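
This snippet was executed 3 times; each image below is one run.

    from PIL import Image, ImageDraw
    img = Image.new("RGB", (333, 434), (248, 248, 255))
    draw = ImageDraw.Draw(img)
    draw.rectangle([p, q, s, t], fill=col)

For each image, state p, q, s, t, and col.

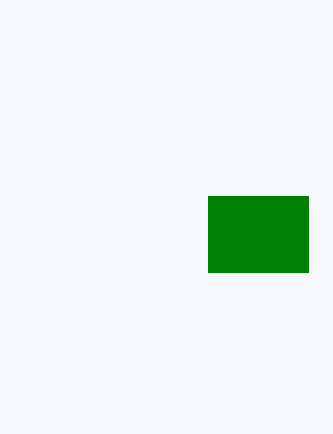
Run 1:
p = 208; q = 196; s = 308; t = 272; col = 'green'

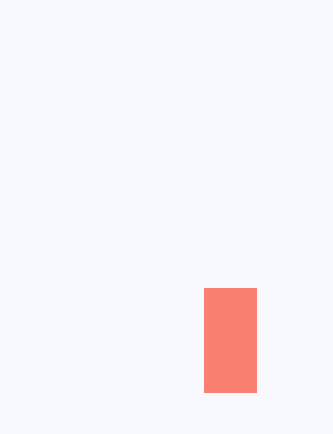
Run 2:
p = 204; q = 288; s = 256; t = 392; col = 'salmon'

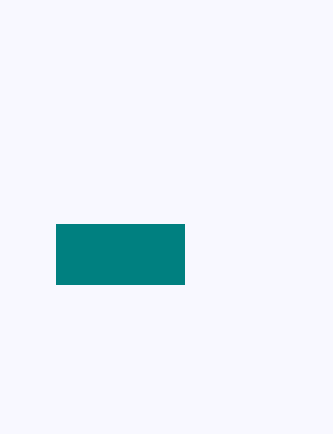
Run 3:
p = 56; q = 224; s = 184; t = 284; col = 'teal'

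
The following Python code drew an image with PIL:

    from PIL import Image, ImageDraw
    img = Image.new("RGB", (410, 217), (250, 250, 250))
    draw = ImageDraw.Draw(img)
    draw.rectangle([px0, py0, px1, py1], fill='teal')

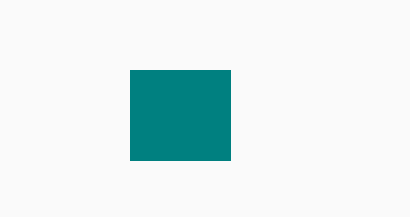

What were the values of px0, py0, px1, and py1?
px0 = 130
py0 = 70
px1 = 230
py1 = 160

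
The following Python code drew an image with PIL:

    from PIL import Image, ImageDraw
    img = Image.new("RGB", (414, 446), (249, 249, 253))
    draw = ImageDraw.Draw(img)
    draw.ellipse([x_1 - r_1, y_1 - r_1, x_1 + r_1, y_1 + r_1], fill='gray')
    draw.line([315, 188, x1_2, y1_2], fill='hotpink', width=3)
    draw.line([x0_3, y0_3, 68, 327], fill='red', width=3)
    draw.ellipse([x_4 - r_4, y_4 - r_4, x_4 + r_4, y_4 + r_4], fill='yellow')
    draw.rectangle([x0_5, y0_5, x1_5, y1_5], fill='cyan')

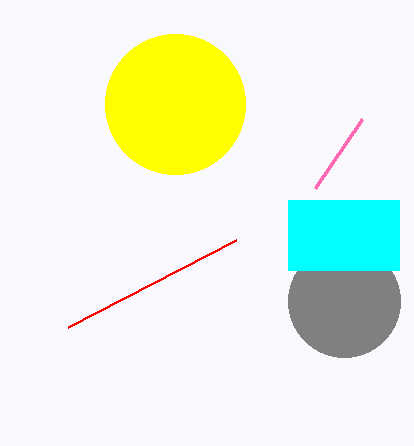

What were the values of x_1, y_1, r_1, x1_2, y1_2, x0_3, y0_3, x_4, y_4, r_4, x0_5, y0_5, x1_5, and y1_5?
x_1 = 344
y_1 = 301
r_1 = 56
x1_2 = 362
y1_2 = 119
x0_3 = 236
y0_3 = 240
x_4 = 175
y_4 = 104
r_4 = 70
x0_5 = 288
y0_5 = 200
x1_5 = 399
y1_5 = 270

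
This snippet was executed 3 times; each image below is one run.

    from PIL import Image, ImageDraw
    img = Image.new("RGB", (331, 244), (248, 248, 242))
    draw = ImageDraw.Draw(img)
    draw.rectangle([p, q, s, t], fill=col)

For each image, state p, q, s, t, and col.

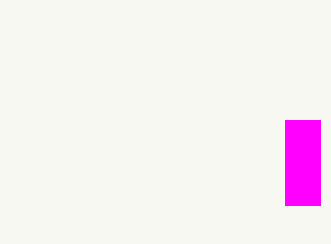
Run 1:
p = 285; q = 120; s = 320; t = 205; col = 'magenta'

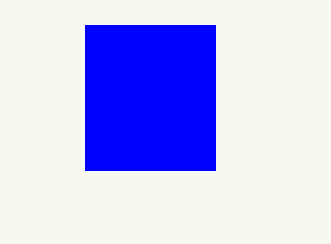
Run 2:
p = 85; q = 25; s = 215; t = 170; col = 'blue'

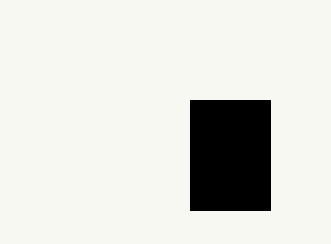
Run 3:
p = 190, q = 100, s = 270, t = 210, col = 'black'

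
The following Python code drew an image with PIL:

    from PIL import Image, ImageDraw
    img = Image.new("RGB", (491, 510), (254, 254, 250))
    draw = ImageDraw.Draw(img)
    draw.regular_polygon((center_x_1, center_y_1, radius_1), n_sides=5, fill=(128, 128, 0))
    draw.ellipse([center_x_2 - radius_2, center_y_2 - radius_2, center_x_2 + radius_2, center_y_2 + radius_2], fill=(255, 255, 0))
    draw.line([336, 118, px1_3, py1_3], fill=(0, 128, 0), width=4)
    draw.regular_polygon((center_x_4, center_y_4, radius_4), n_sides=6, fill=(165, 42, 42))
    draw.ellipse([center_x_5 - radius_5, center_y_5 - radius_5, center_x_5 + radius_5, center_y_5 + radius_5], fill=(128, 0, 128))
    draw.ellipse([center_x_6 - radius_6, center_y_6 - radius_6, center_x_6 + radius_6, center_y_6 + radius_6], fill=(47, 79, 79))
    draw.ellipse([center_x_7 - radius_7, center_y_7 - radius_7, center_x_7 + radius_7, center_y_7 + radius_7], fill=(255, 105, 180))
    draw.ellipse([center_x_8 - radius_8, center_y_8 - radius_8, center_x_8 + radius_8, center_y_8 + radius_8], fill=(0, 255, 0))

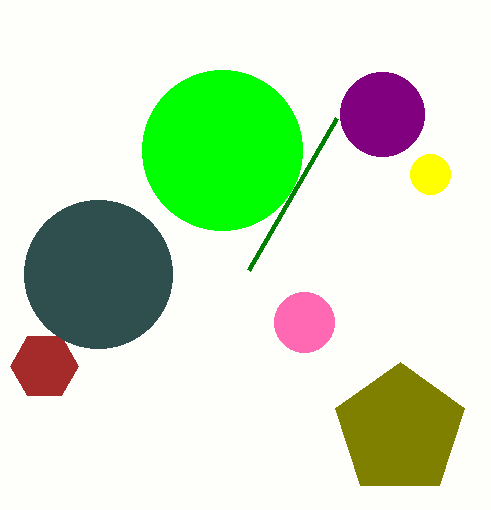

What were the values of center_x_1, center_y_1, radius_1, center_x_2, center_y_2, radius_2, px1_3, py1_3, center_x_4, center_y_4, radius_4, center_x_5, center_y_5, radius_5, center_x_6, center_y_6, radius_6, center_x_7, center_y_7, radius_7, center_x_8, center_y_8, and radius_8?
center_x_1 = 400
center_y_1 = 430
radius_1 = 68
center_x_2 = 430
center_y_2 = 174
radius_2 = 20
px1_3 = 248
py1_3 = 270
center_x_4 = 44
center_y_4 = 366
radius_4 = 34
center_x_5 = 382
center_y_5 = 114
radius_5 = 42
center_x_6 = 98
center_y_6 = 274
radius_6 = 74
center_x_7 = 304
center_y_7 = 322
radius_7 = 30
center_x_8 = 222
center_y_8 = 150
radius_8 = 80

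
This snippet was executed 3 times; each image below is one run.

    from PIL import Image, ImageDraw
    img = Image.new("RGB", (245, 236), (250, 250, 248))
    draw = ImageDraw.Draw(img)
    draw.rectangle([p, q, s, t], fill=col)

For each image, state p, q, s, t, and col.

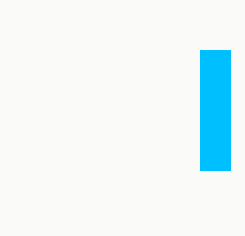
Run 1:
p = 200, q = 50, s = 230, t = 170, col = 'deepskyblue'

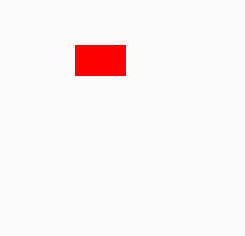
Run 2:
p = 75, q = 45, s = 125, t = 75, col = 'red'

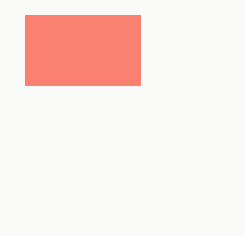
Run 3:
p = 25
q = 15
s = 140
t = 85
col = 'salmon'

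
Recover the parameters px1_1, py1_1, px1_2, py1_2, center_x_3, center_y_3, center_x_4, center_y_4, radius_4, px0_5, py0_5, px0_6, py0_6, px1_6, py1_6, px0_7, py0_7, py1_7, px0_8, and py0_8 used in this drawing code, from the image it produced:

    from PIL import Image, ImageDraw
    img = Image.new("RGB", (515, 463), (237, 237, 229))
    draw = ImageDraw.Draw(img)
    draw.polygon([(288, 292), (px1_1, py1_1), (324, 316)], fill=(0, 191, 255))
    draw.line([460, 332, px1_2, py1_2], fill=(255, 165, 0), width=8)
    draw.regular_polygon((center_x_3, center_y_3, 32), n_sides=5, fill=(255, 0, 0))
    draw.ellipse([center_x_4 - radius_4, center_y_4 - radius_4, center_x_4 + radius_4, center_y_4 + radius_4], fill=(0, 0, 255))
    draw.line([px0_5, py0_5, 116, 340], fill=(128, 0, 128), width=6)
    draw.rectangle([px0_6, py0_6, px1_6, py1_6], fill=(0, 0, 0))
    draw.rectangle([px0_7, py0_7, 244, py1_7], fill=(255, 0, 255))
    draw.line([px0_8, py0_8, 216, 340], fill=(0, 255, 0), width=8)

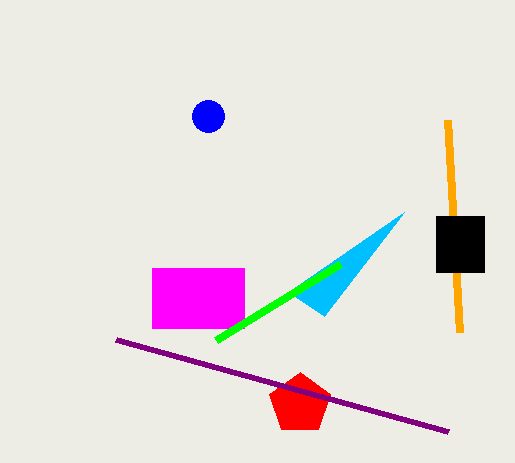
px1_1 = 404; py1_1 = 212; px1_2 = 448; py1_2 = 120; center_x_3 = 300; center_y_3 = 404; center_x_4 = 208; center_y_4 = 116; radius_4 = 16; px0_5 = 448; py0_5 = 432; px0_6 = 436; py0_6 = 216; px1_6 = 484; py1_6 = 272; px0_7 = 152; py0_7 = 268; py1_7 = 328; px0_8 = 340; py0_8 = 264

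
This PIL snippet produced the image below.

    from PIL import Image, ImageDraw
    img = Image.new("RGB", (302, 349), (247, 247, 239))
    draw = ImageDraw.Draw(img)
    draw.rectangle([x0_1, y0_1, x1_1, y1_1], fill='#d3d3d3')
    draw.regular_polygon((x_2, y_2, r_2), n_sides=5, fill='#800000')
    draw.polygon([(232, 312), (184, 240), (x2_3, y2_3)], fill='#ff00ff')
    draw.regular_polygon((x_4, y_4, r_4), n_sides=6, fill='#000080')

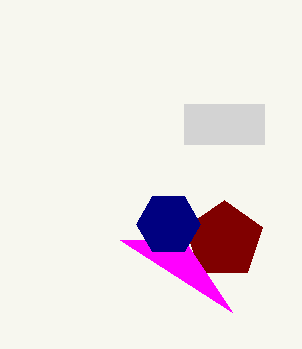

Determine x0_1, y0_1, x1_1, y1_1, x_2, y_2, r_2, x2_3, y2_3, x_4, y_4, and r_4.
x0_1 = 184; y0_1 = 104; x1_1 = 264; y1_1 = 144; x_2 = 224; y_2 = 240; r_2 = 40; x2_3 = 120; y2_3 = 240; x_4 = 168; y_4 = 224; r_4 = 32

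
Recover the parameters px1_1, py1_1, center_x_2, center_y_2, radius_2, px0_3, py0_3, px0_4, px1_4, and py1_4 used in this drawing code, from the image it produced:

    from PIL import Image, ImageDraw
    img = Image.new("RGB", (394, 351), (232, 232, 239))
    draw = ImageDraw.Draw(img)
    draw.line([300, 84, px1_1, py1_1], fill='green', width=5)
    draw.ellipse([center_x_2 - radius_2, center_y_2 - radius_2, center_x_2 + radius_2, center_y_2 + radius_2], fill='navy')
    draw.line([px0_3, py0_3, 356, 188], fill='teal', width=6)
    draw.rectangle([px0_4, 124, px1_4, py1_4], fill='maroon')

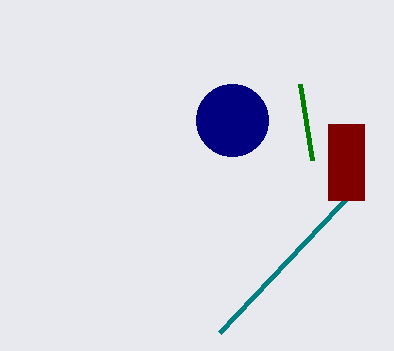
px1_1 = 312, py1_1 = 160, center_x_2 = 232, center_y_2 = 120, radius_2 = 36, px0_3 = 220, py0_3 = 332, px0_4 = 328, px1_4 = 364, py1_4 = 200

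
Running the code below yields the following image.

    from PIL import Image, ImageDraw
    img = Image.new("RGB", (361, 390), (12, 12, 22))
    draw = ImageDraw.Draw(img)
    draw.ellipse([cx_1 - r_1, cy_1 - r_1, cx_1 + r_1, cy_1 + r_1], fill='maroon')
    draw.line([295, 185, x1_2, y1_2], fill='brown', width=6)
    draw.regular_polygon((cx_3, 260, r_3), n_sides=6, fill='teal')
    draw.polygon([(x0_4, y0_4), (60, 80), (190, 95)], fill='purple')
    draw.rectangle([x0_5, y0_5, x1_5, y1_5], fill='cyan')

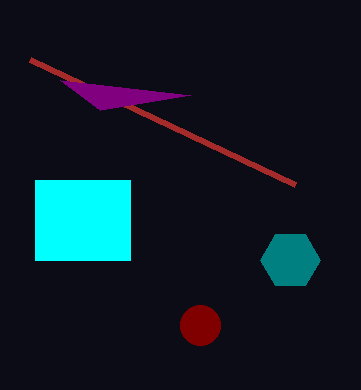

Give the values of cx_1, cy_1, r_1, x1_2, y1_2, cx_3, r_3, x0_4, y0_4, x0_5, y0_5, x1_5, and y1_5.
cx_1 = 200, cy_1 = 325, r_1 = 20, x1_2 = 30, y1_2 = 60, cx_3 = 290, r_3 = 30, x0_4 = 100, y0_4 = 110, x0_5 = 35, y0_5 = 180, x1_5 = 130, y1_5 = 260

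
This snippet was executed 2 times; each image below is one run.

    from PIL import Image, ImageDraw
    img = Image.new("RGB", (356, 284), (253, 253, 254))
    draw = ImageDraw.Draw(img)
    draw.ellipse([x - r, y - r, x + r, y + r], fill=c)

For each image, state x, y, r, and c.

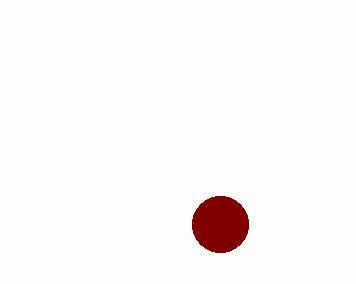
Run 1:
x = 220; y = 224; r = 28; c = 'maroon'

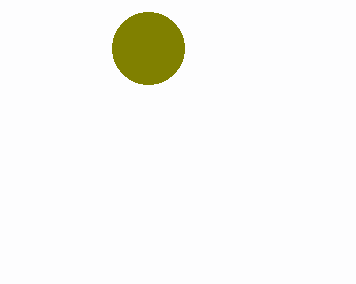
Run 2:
x = 148; y = 48; r = 36; c = 'olive'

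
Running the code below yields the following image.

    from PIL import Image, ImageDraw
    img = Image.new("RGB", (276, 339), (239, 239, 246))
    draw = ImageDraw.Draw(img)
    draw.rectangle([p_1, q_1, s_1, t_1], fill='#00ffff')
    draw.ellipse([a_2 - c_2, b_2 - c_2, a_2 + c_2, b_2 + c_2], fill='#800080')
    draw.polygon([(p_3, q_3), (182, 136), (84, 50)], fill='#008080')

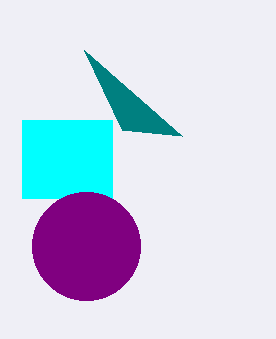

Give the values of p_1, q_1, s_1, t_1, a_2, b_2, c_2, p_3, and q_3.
p_1 = 22, q_1 = 120, s_1 = 112, t_1 = 198, a_2 = 86, b_2 = 246, c_2 = 54, p_3 = 122, q_3 = 130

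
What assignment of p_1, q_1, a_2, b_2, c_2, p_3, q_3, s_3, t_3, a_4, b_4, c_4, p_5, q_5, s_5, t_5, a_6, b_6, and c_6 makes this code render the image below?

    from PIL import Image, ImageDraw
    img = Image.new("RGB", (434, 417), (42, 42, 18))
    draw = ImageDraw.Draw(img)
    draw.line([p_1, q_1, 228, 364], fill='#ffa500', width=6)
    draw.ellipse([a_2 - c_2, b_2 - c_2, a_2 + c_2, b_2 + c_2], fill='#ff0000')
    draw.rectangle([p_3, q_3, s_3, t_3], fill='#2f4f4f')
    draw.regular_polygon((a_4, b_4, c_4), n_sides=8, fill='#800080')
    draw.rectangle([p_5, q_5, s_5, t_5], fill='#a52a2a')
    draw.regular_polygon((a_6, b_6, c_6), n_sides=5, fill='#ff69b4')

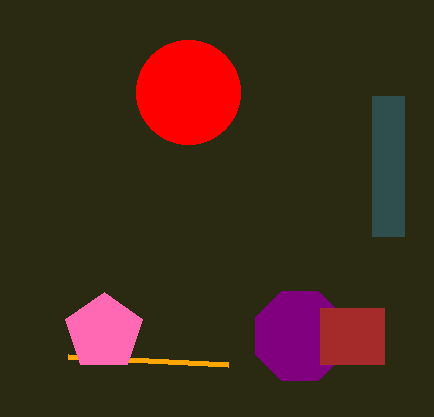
p_1 = 68, q_1 = 356, a_2 = 188, b_2 = 92, c_2 = 52, p_3 = 372, q_3 = 96, s_3 = 404, t_3 = 236, a_4 = 300, b_4 = 336, c_4 = 48, p_5 = 320, q_5 = 308, s_5 = 384, t_5 = 364, a_6 = 104, b_6 = 332, c_6 = 40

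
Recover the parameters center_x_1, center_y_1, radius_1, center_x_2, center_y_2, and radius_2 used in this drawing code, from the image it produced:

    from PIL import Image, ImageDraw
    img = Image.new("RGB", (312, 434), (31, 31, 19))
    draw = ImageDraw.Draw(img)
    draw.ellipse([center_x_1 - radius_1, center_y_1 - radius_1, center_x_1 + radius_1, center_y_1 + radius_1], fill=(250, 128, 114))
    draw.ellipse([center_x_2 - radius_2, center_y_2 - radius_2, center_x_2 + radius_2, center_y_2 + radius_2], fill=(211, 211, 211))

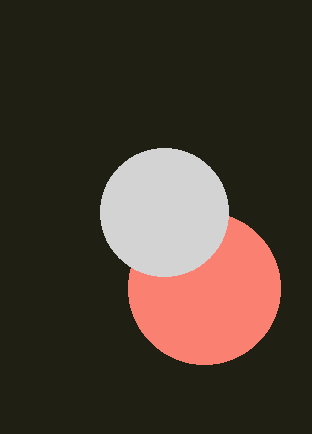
center_x_1 = 204
center_y_1 = 288
radius_1 = 76
center_x_2 = 164
center_y_2 = 212
radius_2 = 64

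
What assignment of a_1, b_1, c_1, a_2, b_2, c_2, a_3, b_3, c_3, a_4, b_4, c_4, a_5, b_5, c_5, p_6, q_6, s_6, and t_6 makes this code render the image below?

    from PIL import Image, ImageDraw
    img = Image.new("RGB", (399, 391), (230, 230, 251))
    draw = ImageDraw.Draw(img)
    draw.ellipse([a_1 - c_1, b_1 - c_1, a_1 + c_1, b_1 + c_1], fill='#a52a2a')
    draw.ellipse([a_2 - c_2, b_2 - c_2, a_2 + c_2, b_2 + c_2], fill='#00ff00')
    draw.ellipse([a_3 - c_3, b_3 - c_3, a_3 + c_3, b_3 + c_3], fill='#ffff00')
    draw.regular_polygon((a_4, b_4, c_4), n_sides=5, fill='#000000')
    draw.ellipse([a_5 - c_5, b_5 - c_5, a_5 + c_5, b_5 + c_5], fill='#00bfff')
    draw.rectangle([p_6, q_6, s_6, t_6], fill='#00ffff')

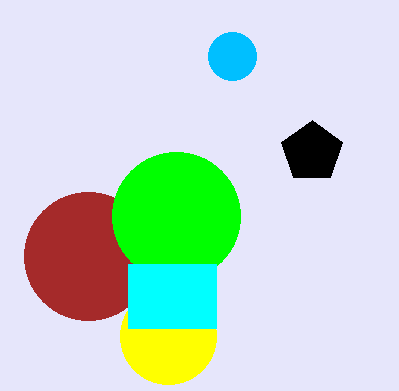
a_1 = 88
b_1 = 256
c_1 = 64
a_2 = 176
b_2 = 216
c_2 = 64
a_3 = 168
b_3 = 336
c_3 = 48
a_4 = 312
b_4 = 152
c_4 = 32
a_5 = 232
b_5 = 56
c_5 = 24
p_6 = 128
q_6 = 264
s_6 = 216
t_6 = 328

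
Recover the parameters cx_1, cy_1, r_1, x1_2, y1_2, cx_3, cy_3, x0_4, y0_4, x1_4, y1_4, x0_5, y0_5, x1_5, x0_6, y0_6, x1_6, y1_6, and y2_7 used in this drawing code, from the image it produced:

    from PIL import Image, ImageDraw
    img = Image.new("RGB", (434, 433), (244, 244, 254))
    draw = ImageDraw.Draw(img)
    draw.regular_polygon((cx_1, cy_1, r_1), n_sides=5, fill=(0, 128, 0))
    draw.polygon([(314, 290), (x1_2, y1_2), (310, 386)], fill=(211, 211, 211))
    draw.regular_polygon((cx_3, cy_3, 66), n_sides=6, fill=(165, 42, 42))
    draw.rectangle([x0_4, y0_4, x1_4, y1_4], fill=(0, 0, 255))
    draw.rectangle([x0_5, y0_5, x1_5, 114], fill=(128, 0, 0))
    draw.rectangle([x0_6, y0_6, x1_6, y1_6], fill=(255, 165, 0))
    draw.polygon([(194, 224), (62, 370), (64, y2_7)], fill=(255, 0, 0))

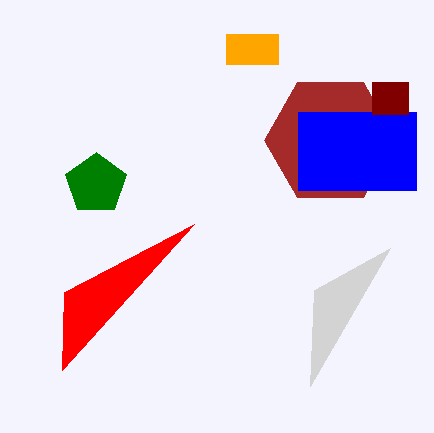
cx_1 = 96; cy_1 = 184; r_1 = 32; x1_2 = 390; y1_2 = 248; cx_3 = 330; cy_3 = 140; x0_4 = 298; y0_4 = 112; x1_4 = 416; y1_4 = 190; x0_5 = 372; y0_5 = 82; x1_5 = 408; x0_6 = 226; y0_6 = 34; x1_6 = 278; y1_6 = 64; y2_7 = 292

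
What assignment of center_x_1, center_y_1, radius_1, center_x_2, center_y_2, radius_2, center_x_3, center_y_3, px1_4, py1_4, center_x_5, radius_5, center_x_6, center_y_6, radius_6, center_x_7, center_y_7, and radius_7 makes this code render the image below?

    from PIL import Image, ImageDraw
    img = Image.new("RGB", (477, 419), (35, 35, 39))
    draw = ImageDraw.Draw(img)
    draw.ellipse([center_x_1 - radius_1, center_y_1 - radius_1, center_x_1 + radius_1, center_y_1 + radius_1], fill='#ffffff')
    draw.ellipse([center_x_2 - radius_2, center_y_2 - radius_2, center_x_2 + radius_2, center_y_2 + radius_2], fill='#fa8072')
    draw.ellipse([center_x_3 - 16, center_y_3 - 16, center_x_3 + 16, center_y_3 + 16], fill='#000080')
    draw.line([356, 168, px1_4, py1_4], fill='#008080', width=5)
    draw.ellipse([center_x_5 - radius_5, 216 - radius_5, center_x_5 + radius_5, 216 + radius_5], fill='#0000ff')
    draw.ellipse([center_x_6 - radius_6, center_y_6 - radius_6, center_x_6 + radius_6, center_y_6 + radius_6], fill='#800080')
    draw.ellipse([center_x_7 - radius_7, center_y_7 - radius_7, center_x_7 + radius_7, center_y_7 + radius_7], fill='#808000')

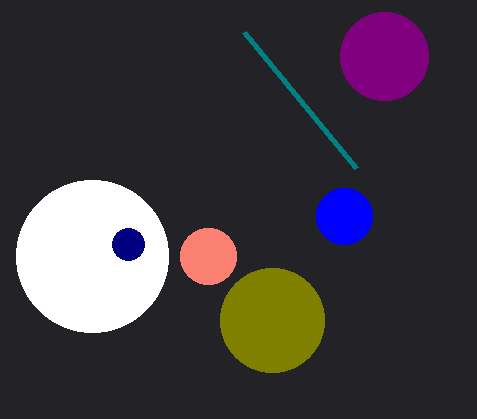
center_x_1 = 92
center_y_1 = 256
radius_1 = 76
center_x_2 = 208
center_y_2 = 256
radius_2 = 28
center_x_3 = 128
center_y_3 = 244
px1_4 = 244
py1_4 = 32
center_x_5 = 344
radius_5 = 28
center_x_6 = 384
center_y_6 = 56
radius_6 = 44
center_x_7 = 272
center_y_7 = 320
radius_7 = 52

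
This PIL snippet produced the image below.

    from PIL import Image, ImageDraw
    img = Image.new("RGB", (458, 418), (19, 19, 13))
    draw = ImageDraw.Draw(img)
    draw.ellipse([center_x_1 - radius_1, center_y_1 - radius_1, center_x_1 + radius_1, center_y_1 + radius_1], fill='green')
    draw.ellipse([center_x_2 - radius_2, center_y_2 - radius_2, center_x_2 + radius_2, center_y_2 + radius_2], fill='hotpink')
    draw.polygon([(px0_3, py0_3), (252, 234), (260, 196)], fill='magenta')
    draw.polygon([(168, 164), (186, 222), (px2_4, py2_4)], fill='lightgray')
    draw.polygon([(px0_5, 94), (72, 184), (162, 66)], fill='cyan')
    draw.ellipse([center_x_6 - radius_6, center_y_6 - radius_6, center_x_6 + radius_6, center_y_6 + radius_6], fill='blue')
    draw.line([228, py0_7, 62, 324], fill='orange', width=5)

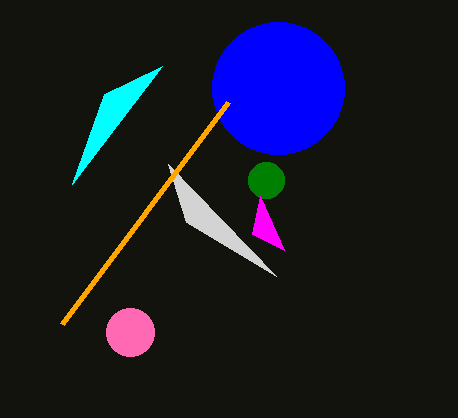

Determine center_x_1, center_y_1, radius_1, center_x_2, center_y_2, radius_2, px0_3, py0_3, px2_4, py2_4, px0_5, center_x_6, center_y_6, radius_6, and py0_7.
center_x_1 = 266
center_y_1 = 180
radius_1 = 18
center_x_2 = 130
center_y_2 = 332
radius_2 = 24
px0_3 = 284
py0_3 = 250
px2_4 = 276
py2_4 = 276
px0_5 = 104
center_x_6 = 278
center_y_6 = 88
radius_6 = 66
py0_7 = 102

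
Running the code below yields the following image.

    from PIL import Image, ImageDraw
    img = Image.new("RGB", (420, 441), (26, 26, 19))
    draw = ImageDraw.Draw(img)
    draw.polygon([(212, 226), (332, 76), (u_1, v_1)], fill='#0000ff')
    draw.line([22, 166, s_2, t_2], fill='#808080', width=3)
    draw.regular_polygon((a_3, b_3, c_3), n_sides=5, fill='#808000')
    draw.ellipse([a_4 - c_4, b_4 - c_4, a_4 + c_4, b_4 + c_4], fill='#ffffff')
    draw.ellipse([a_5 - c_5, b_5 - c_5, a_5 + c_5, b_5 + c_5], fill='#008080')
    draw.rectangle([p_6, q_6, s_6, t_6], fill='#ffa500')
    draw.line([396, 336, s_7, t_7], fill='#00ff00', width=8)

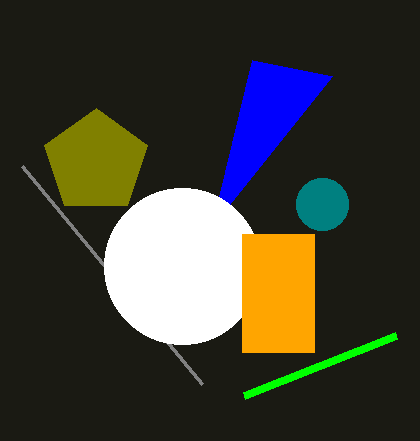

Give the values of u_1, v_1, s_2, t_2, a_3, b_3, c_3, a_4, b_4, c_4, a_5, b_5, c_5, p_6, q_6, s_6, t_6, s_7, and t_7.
u_1 = 252, v_1 = 60, s_2 = 202, t_2 = 384, a_3 = 96, b_3 = 162, c_3 = 54, a_4 = 182, b_4 = 266, c_4 = 78, a_5 = 322, b_5 = 204, c_5 = 26, p_6 = 242, q_6 = 234, s_6 = 314, t_6 = 352, s_7 = 244, t_7 = 396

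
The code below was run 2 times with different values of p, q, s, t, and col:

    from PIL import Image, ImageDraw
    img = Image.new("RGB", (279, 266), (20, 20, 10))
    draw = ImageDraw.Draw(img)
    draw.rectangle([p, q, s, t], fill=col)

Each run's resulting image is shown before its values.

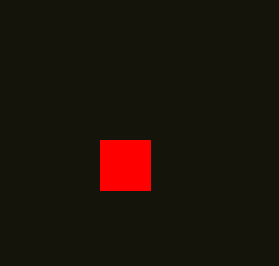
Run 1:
p = 100; q = 140; s = 150; t = 190; col = 'red'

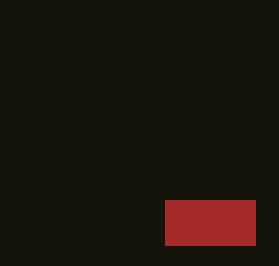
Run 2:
p = 165; q = 200; s = 255; t = 245; col = 'brown'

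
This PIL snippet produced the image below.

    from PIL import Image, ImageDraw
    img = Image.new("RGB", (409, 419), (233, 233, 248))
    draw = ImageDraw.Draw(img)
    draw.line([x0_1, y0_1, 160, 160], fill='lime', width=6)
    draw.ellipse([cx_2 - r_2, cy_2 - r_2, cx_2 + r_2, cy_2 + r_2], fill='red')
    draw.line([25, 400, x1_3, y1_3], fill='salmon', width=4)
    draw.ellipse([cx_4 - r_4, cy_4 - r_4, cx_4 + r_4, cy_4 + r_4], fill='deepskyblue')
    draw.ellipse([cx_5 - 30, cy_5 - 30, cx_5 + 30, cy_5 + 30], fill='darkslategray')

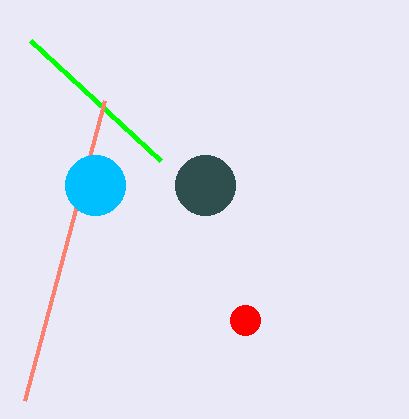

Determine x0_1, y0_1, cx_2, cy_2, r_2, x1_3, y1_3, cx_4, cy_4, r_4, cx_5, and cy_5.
x0_1 = 30; y0_1 = 40; cx_2 = 245; cy_2 = 320; r_2 = 15; x1_3 = 105; y1_3 = 100; cx_4 = 95; cy_4 = 185; r_4 = 30; cx_5 = 205; cy_5 = 185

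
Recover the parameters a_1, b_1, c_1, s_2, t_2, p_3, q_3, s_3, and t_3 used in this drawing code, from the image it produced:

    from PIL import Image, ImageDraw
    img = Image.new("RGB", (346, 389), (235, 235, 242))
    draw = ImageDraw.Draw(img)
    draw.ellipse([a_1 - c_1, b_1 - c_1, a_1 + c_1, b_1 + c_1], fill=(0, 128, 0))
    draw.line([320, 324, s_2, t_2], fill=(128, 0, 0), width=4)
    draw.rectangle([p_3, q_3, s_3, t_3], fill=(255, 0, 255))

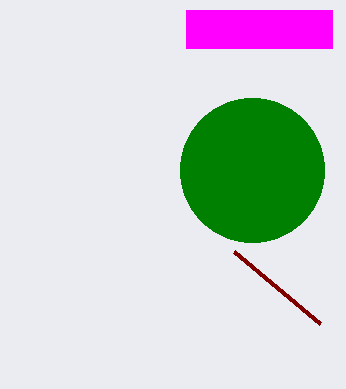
a_1 = 252
b_1 = 170
c_1 = 72
s_2 = 234
t_2 = 252
p_3 = 186
q_3 = 10
s_3 = 332
t_3 = 48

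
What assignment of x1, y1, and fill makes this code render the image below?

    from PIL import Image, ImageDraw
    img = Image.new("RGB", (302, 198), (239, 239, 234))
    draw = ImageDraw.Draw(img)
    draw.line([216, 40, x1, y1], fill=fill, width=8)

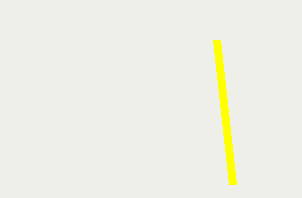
x1 = 232; y1 = 184; fill = 'yellow'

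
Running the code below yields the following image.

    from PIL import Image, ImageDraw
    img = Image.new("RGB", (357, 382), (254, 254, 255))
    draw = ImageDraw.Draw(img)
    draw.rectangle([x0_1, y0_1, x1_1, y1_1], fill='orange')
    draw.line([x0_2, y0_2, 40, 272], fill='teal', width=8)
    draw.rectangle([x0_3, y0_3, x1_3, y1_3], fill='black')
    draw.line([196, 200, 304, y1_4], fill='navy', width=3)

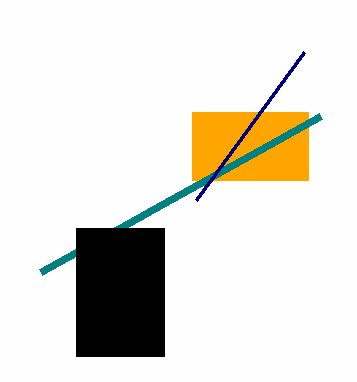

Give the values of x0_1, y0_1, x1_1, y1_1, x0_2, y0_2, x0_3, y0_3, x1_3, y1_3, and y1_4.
x0_1 = 192
y0_1 = 112
x1_1 = 308
y1_1 = 180
x0_2 = 320
y0_2 = 116
x0_3 = 76
y0_3 = 228
x1_3 = 164
y1_3 = 356
y1_4 = 52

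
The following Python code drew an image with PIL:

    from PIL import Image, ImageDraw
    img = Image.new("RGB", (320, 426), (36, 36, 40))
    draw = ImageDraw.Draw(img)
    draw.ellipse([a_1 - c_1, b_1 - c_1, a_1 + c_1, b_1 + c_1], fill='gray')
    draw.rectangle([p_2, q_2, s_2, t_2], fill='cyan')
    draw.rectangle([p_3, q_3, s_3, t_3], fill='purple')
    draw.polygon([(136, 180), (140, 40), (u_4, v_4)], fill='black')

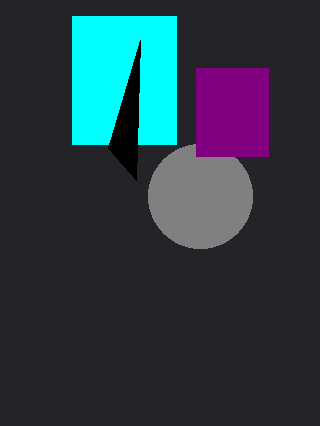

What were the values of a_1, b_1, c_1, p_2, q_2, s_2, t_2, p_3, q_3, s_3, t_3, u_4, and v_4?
a_1 = 200, b_1 = 196, c_1 = 52, p_2 = 72, q_2 = 16, s_2 = 176, t_2 = 144, p_3 = 196, q_3 = 68, s_3 = 268, t_3 = 156, u_4 = 108, v_4 = 148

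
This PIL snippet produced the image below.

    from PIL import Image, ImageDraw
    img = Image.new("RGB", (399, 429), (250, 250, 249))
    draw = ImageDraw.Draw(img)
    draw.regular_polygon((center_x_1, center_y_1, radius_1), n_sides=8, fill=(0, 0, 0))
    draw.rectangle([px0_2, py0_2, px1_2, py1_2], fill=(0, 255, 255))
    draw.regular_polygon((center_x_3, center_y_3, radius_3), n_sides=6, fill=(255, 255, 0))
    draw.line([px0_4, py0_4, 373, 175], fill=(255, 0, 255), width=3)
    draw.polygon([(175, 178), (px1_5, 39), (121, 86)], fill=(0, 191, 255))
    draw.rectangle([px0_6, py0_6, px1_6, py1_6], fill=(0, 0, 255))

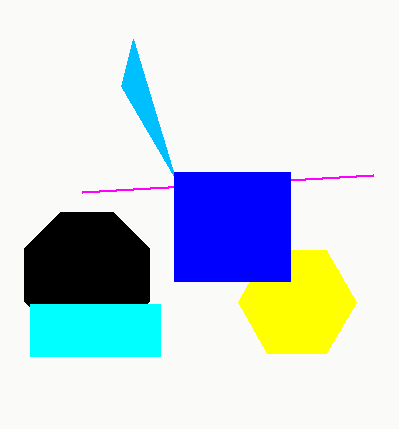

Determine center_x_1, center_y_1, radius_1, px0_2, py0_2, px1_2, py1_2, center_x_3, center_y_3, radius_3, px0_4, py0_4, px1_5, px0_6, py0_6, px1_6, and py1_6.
center_x_1 = 87; center_y_1 = 275; radius_1 = 68; px0_2 = 30; py0_2 = 304; px1_2 = 160; py1_2 = 356; center_x_3 = 297; center_y_3 = 302; radius_3 = 59; px0_4 = 82; py0_4 = 192; px1_5 = 133; px0_6 = 174; py0_6 = 172; px1_6 = 290; py1_6 = 281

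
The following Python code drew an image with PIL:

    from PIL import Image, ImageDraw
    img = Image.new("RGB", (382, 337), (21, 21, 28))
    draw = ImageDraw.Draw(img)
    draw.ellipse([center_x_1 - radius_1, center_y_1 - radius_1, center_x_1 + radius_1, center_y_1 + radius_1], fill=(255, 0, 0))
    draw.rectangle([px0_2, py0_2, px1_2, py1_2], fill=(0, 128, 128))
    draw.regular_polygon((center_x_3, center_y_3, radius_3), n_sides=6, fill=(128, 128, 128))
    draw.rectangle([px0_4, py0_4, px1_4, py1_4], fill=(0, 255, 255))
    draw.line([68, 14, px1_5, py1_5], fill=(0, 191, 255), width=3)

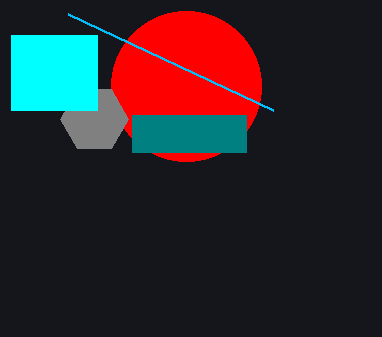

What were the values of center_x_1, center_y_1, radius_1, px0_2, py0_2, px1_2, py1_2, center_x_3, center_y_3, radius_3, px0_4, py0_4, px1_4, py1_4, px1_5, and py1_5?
center_x_1 = 186; center_y_1 = 86; radius_1 = 75; px0_2 = 132; py0_2 = 115; px1_2 = 246; py1_2 = 152; center_x_3 = 94; center_y_3 = 119; radius_3 = 34; px0_4 = 11; py0_4 = 35; px1_4 = 97; py1_4 = 110; px1_5 = 273; py1_5 = 110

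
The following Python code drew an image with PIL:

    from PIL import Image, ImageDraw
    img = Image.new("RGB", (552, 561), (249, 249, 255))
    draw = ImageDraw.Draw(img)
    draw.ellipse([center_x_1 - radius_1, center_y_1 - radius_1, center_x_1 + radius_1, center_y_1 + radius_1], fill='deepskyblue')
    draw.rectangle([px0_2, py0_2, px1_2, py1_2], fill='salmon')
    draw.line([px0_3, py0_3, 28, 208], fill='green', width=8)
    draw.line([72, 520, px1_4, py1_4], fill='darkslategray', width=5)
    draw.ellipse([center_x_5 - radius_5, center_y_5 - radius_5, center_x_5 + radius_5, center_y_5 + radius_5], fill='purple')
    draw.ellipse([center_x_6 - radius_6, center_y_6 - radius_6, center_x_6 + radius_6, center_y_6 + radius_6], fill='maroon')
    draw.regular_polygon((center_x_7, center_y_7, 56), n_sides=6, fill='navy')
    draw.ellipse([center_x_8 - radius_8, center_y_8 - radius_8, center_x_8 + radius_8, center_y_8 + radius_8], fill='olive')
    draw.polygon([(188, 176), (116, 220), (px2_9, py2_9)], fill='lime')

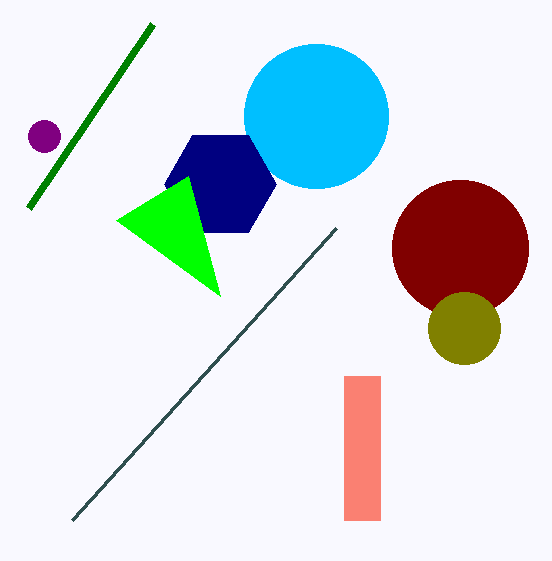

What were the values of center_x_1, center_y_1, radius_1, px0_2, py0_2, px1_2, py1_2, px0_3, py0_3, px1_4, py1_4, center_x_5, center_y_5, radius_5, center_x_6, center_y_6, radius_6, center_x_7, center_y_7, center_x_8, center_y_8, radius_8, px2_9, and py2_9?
center_x_1 = 316, center_y_1 = 116, radius_1 = 72, px0_2 = 344, py0_2 = 376, px1_2 = 380, py1_2 = 520, px0_3 = 152, py0_3 = 24, px1_4 = 336, py1_4 = 228, center_x_5 = 44, center_y_5 = 136, radius_5 = 16, center_x_6 = 460, center_y_6 = 248, radius_6 = 68, center_x_7 = 220, center_y_7 = 184, center_x_8 = 464, center_y_8 = 328, radius_8 = 36, px2_9 = 220, py2_9 = 296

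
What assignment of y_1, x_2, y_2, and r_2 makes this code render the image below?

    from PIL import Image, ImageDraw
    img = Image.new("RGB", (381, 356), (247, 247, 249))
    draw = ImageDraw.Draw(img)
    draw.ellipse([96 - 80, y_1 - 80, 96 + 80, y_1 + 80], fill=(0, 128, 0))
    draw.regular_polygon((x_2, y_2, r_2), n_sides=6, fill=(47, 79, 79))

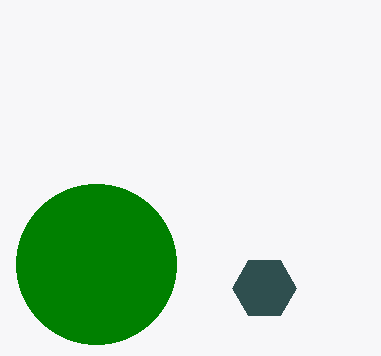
y_1 = 264, x_2 = 264, y_2 = 288, r_2 = 32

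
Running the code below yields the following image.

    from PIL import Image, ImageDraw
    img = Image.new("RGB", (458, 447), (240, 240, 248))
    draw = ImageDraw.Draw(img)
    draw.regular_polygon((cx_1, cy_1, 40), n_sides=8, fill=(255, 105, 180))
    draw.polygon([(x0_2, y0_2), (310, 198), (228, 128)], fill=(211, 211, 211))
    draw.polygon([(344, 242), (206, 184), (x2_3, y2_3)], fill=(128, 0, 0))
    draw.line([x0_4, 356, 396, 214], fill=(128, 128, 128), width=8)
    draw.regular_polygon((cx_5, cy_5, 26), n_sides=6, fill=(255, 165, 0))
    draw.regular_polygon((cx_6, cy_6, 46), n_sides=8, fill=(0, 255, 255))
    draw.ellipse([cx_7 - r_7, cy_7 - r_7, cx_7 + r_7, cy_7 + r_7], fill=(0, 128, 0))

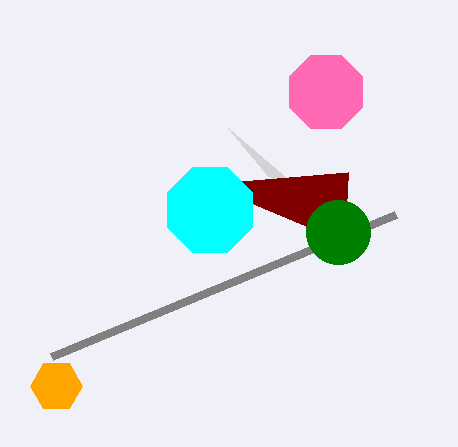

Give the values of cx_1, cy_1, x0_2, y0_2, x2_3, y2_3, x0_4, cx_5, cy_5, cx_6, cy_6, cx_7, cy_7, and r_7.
cx_1 = 326; cy_1 = 92; x0_2 = 268; y0_2 = 176; x2_3 = 348; y2_3 = 172; x0_4 = 52; cx_5 = 56; cy_5 = 386; cx_6 = 210; cy_6 = 210; cx_7 = 338; cy_7 = 232; r_7 = 32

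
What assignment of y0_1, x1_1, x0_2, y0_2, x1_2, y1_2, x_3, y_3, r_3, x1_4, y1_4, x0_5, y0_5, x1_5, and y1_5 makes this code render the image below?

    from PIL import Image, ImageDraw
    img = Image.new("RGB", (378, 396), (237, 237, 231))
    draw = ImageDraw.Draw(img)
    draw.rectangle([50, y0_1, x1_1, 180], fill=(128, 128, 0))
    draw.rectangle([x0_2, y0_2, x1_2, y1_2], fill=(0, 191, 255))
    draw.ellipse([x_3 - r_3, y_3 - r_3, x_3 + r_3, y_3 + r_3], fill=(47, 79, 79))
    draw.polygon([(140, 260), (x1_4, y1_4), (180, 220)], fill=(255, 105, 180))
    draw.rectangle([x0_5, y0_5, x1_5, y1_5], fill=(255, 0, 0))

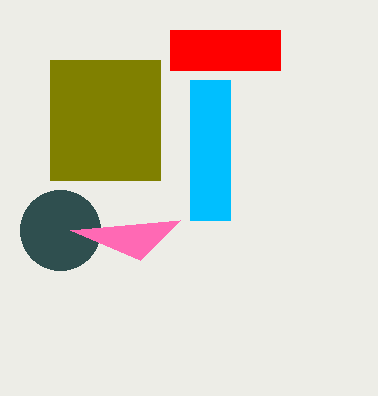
y0_1 = 60
x1_1 = 160
x0_2 = 190
y0_2 = 80
x1_2 = 230
y1_2 = 220
x_3 = 60
y_3 = 230
r_3 = 40
x1_4 = 70
y1_4 = 230
x0_5 = 170
y0_5 = 30
x1_5 = 280
y1_5 = 70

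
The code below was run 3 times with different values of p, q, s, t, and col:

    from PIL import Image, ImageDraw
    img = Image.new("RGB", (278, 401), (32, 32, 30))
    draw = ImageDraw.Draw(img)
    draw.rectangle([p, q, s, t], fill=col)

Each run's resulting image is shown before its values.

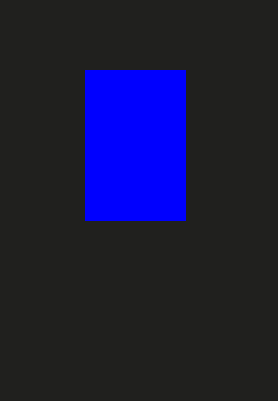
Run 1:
p = 85
q = 70
s = 185
t = 220
col = 'blue'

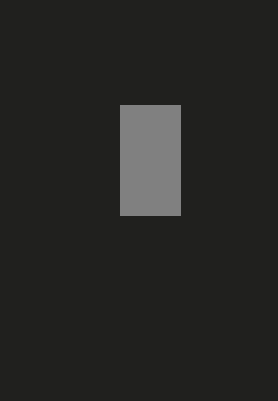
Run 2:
p = 120
q = 105
s = 180
t = 215
col = 'gray'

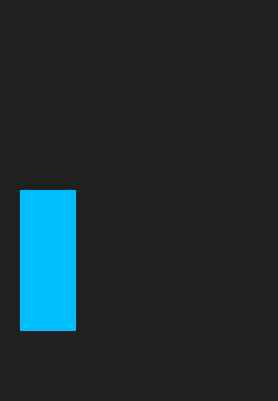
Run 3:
p = 20; q = 190; s = 75; t = 330; col = 'deepskyblue'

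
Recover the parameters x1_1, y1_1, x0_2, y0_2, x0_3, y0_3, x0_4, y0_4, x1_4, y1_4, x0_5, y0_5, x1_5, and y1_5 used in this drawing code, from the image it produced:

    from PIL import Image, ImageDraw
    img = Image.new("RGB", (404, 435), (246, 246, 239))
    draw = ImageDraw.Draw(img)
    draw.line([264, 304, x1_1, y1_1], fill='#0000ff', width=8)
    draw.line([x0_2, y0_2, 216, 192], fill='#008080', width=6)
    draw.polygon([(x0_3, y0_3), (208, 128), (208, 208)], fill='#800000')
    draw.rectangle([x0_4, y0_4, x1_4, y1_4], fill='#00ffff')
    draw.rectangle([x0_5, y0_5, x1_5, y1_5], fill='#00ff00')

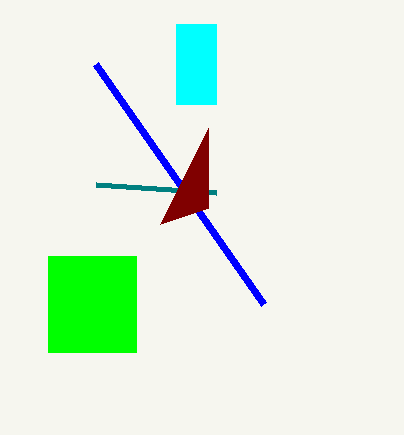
x1_1 = 96, y1_1 = 64, x0_2 = 96, y0_2 = 184, x0_3 = 160, y0_3 = 224, x0_4 = 176, y0_4 = 24, x1_4 = 216, y1_4 = 104, x0_5 = 48, y0_5 = 256, x1_5 = 136, y1_5 = 352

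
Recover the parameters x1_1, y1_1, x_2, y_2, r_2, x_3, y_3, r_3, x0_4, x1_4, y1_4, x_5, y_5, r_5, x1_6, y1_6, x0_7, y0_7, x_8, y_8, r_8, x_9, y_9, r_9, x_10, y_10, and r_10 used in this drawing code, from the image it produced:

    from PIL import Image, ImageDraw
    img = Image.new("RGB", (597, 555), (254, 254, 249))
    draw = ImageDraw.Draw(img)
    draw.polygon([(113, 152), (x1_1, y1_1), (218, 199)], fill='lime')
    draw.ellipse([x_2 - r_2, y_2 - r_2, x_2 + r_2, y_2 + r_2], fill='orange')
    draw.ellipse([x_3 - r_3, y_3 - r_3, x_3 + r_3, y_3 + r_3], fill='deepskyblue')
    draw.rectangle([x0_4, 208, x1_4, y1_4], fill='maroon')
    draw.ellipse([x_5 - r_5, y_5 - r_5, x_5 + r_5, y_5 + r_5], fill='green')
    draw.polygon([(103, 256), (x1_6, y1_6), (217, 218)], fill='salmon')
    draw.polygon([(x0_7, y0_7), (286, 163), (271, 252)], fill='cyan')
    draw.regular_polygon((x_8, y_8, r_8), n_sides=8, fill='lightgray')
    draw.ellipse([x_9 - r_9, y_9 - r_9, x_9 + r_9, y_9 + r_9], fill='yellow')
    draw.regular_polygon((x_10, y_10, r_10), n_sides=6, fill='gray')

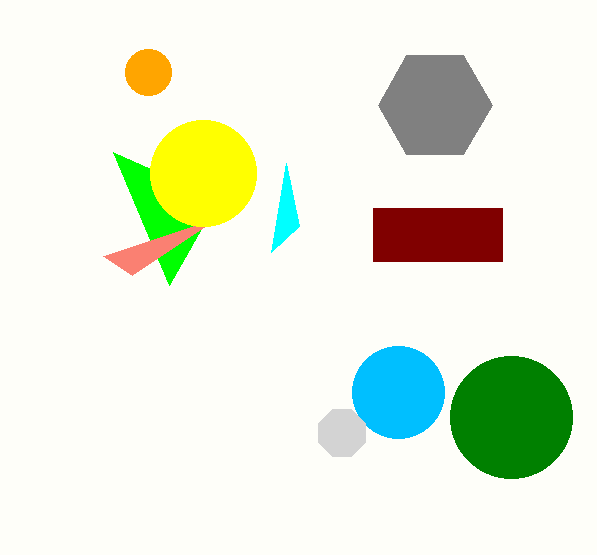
x1_1 = 169, y1_1 = 285, x_2 = 148, y_2 = 72, r_2 = 23, x_3 = 398, y_3 = 392, r_3 = 46, x0_4 = 373, x1_4 = 502, y1_4 = 261, x_5 = 511, y_5 = 417, r_5 = 61, x1_6 = 132, y1_6 = 275, x0_7 = 299, y0_7 = 226, x_8 = 342, y_8 = 433, r_8 = 25, x_9 = 203, y_9 = 173, r_9 = 53, x_10 = 435, y_10 = 105, r_10 = 57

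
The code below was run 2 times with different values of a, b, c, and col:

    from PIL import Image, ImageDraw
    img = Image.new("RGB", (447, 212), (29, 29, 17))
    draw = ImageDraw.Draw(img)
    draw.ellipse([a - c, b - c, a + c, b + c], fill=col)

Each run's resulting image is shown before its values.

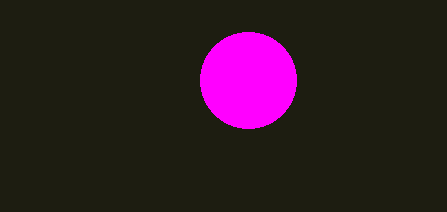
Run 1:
a = 248; b = 80; c = 48; col = 'magenta'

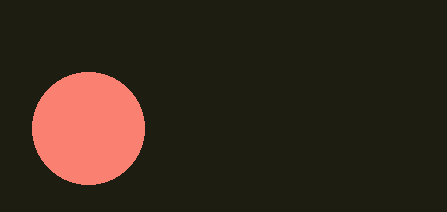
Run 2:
a = 88, b = 128, c = 56, col = 'salmon'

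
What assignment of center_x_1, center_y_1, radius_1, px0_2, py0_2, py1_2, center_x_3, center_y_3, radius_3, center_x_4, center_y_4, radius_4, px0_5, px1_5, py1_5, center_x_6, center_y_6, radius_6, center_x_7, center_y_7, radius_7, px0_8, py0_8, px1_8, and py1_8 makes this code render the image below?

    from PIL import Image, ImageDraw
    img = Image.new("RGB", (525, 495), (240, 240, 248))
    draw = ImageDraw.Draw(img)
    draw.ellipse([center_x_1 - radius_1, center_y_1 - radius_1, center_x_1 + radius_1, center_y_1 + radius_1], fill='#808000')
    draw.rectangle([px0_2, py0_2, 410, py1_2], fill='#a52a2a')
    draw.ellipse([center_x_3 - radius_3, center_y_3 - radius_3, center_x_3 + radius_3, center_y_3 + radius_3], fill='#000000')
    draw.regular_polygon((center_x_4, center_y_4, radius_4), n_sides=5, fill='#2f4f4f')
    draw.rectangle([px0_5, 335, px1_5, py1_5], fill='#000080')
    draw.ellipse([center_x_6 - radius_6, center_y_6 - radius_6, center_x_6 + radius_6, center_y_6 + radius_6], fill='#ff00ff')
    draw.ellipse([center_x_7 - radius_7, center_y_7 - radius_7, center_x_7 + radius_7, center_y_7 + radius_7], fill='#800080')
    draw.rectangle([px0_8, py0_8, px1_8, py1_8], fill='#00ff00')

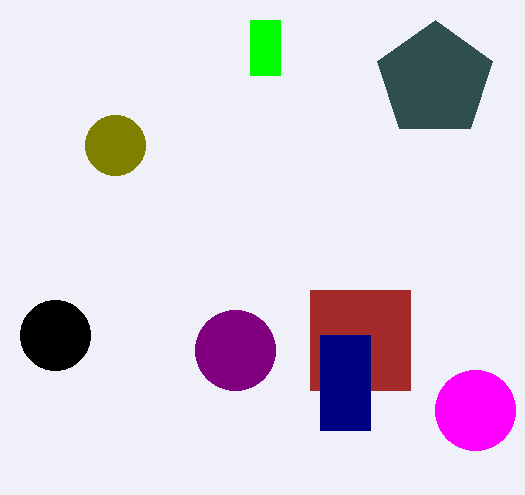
center_x_1 = 115; center_y_1 = 145; radius_1 = 30; px0_2 = 310; py0_2 = 290; py1_2 = 390; center_x_3 = 55; center_y_3 = 335; radius_3 = 35; center_x_4 = 435; center_y_4 = 80; radius_4 = 60; px0_5 = 320; px1_5 = 370; py1_5 = 430; center_x_6 = 475; center_y_6 = 410; radius_6 = 40; center_x_7 = 235; center_y_7 = 350; radius_7 = 40; px0_8 = 250; py0_8 = 20; px1_8 = 280; py1_8 = 75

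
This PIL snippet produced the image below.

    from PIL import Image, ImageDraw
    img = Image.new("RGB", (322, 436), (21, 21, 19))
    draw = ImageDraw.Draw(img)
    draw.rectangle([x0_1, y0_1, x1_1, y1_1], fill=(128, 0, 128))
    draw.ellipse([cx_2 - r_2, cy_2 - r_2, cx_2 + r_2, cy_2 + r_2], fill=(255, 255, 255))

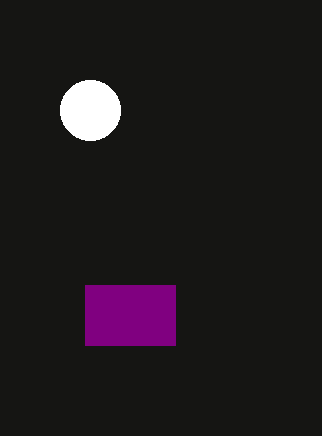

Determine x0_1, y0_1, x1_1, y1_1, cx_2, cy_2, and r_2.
x0_1 = 85; y0_1 = 285; x1_1 = 175; y1_1 = 345; cx_2 = 90; cy_2 = 110; r_2 = 30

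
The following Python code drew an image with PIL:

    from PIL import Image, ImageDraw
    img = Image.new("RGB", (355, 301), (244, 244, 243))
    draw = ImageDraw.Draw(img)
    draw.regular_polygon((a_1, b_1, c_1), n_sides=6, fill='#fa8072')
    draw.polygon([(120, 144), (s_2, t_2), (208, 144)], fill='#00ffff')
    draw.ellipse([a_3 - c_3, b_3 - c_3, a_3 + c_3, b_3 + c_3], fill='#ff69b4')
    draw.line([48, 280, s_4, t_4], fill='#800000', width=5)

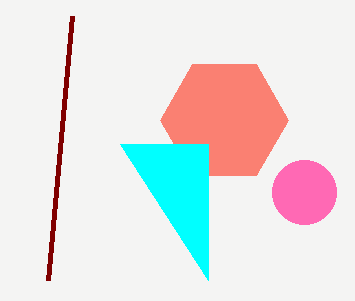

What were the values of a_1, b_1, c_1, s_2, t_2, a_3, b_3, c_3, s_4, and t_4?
a_1 = 224
b_1 = 120
c_1 = 64
s_2 = 208
t_2 = 280
a_3 = 304
b_3 = 192
c_3 = 32
s_4 = 72
t_4 = 16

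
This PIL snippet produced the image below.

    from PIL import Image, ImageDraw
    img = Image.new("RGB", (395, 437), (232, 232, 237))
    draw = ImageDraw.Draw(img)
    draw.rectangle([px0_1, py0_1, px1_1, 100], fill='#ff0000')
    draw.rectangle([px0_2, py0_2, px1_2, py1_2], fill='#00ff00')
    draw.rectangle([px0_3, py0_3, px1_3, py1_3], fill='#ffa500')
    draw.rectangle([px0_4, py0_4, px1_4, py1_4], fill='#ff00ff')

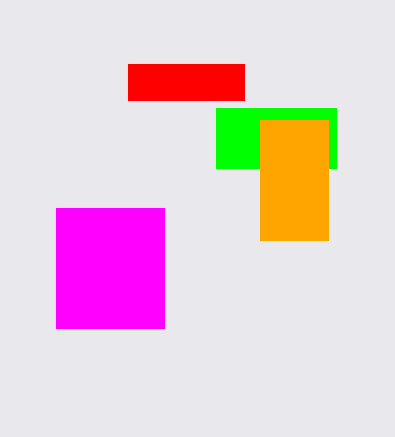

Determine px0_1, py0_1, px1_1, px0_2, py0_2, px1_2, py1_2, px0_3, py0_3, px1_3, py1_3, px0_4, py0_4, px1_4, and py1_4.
px0_1 = 128, py0_1 = 64, px1_1 = 244, px0_2 = 216, py0_2 = 108, px1_2 = 336, py1_2 = 168, px0_3 = 260, py0_3 = 120, px1_3 = 328, py1_3 = 240, px0_4 = 56, py0_4 = 208, px1_4 = 164, py1_4 = 328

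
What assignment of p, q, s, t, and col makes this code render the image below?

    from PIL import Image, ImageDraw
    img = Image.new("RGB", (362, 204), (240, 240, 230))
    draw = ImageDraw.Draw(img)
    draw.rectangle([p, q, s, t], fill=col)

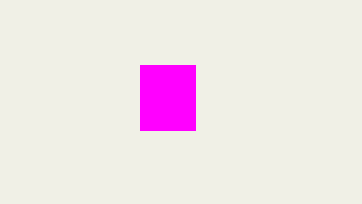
p = 140
q = 65
s = 195
t = 130
col = 'magenta'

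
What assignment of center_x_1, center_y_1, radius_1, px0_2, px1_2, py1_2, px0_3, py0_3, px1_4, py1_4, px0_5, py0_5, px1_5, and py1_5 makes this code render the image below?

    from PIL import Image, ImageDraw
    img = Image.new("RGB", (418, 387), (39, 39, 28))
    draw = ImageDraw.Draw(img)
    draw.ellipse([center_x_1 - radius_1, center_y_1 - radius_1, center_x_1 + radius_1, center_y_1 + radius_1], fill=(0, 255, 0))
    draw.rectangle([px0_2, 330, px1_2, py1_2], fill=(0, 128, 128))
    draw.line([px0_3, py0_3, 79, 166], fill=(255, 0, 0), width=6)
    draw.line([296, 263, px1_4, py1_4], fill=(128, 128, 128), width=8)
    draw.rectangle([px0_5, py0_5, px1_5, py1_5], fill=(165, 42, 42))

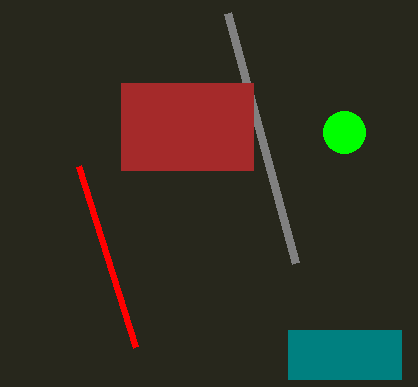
center_x_1 = 344, center_y_1 = 132, radius_1 = 21, px0_2 = 288, px1_2 = 401, py1_2 = 379, px0_3 = 136, py0_3 = 347, px1_4 = 228, py1_4 = 13, px0_5 = 121, py0_5 = 83, px1_5 = 253, py1_5 = 170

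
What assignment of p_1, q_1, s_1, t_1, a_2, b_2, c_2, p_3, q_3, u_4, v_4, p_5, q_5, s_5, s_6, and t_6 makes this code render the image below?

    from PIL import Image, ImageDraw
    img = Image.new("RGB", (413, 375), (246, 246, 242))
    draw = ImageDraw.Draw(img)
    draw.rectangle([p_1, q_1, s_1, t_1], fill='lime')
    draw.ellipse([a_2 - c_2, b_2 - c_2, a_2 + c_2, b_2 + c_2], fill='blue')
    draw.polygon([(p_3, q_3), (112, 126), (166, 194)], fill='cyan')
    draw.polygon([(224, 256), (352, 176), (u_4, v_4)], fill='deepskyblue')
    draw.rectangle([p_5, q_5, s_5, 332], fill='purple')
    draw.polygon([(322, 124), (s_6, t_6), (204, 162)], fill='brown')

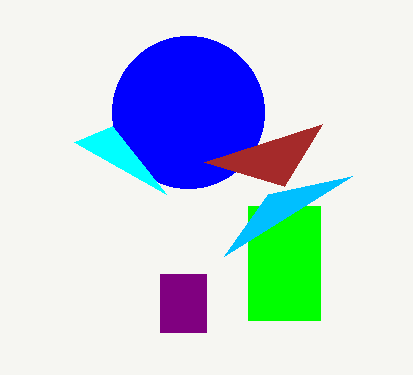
p_1 = 248, q_1 = 206, s_1 = 320, t_1 = 320, a_2 = 188, b_2 = 112, c_2 = 76, p_3 = 74, q_3 = 142, u_4 = 268, v_4 = 194, p_5 = 160, q_5 = 274, s_5 = 206, s_6 = 284, t_6 = 186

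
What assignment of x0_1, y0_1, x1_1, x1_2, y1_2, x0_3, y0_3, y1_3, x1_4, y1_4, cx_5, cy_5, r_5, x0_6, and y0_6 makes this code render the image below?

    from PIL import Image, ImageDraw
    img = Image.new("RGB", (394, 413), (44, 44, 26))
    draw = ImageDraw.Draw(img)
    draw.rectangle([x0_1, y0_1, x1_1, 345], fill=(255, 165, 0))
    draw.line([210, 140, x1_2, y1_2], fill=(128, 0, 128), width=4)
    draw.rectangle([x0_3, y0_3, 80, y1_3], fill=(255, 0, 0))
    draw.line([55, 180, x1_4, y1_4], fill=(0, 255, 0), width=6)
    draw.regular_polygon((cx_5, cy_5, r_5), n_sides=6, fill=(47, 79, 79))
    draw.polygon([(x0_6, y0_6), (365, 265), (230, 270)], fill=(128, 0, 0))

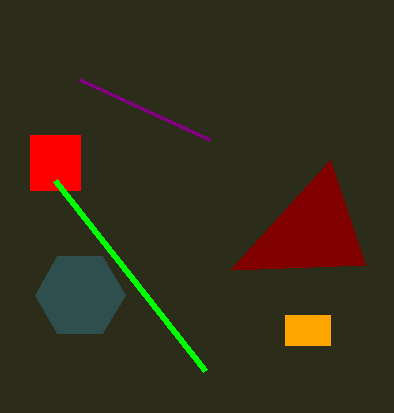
x0_1 = 285, y0_1 = 315, x1_1 = 330, x1_2 = 80, y1_2 = 80, x0_3 = 30, y0_3 = 135, y1_3 = 190, x1_4 = 205, y1_4 = 370, cx_5 = 80, cy_5 = 295, r_5 = 45, x0_6 = 330, y0_6 = 160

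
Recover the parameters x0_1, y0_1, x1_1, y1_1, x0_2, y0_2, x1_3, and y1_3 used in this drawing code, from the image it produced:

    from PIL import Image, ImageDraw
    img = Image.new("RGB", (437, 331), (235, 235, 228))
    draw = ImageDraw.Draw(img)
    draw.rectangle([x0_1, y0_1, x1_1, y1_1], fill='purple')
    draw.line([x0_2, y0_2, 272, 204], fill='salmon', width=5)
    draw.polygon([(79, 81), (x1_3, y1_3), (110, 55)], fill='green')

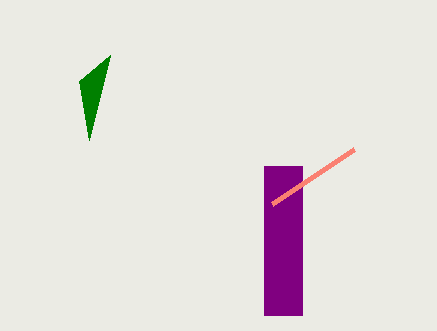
x0_1 = 264; y0_1 = 166; x1_1 = 302; y1_1 = 315; x0_2 = 354; y0_2 = 149; x1_3 = 89; y1_3 = 140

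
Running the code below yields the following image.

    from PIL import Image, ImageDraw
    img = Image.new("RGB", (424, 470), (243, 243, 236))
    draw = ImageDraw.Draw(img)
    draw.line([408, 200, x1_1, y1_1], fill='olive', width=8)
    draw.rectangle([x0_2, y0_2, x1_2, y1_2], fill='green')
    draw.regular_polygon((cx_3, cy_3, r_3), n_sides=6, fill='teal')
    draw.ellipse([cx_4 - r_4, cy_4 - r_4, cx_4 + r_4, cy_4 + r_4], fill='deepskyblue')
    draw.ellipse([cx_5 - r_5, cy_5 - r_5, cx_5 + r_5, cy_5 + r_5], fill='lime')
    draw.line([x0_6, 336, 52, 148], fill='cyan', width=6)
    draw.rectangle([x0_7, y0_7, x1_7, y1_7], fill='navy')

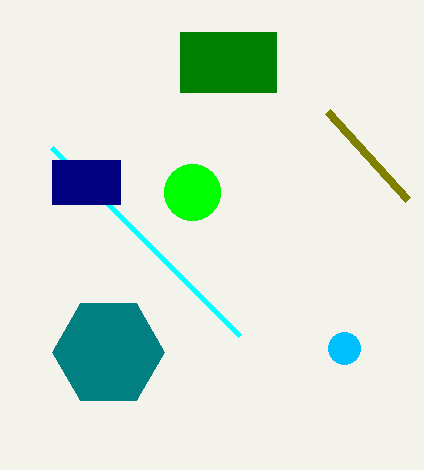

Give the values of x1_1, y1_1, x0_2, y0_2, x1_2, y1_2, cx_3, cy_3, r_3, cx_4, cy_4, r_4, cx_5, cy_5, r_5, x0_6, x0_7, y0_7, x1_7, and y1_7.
x1_1 = 328; y1_1 = 112; x0_2 = 180; y0_2 = 32; x1_2 = 276; y1_2 = 92; cx_3 = 108; cy_3 = 352; r_3 = 56; cx_4 = 344; cy_4 = 348; r_4 = 16; cx_5 = 192; cy_5 = 192; r_5 = 28; x0_6 = 240; x0_7 = 52; y0_7 = 160; x1_7 = 120; y1_7 = 204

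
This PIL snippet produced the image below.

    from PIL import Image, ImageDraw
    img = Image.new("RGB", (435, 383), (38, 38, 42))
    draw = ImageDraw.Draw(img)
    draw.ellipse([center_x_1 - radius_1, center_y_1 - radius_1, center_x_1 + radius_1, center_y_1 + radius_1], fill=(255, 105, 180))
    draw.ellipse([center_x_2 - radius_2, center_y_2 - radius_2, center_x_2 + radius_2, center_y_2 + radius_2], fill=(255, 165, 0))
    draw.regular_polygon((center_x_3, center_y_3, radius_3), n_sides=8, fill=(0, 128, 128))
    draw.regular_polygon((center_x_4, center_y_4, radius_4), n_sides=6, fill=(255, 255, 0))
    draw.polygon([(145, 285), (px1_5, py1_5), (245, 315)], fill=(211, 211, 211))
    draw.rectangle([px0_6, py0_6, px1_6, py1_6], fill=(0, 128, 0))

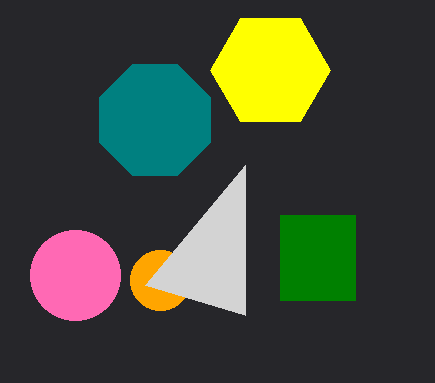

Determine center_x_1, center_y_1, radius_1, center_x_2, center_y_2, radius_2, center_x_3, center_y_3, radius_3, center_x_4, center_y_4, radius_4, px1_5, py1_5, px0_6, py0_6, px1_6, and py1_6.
center_x_1 = 75; center_y_1 = 275; radius_1 = 45; center_x_2 = 160; center_y_2 = 280; radius_2 = 30; center_x_3 = 155; center_y_3 = 120; radius_3 = 60; center_x_4 = 270; center_y_4 = 70; radius_4 = 60; px1_5 = 245; py1_5 = 165; px0_6 = 280; py0_6 = 215; px1_6 = 355; py1_6 = 300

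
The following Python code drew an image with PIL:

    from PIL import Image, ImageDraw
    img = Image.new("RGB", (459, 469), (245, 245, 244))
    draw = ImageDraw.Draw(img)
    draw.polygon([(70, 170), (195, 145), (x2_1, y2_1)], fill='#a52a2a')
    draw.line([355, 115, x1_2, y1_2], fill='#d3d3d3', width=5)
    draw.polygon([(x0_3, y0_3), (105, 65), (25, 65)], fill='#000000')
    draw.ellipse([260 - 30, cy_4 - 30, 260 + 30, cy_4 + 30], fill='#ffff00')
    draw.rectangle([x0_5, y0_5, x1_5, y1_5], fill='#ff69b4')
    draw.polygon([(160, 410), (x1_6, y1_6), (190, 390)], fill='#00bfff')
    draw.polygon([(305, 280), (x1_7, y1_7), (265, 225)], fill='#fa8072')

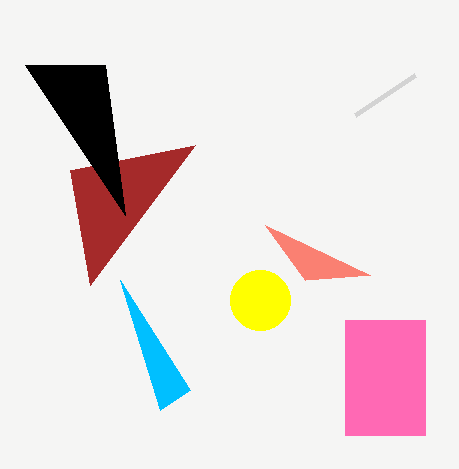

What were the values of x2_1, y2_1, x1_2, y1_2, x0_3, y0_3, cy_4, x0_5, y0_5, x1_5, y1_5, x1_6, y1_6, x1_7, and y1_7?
x2_1 = 90; y2_1 = 285; x1_2 = 415; y1_2 = 75; x0_3 = 125; y0_3 = 215; cy_4 = 300; x0_5 = 345; y0_5 = 320; x1_5 = 425; y1_5 = 435; x1_6 = 120; y1_6 = 280; x1_7 = 370; y1_7 = 275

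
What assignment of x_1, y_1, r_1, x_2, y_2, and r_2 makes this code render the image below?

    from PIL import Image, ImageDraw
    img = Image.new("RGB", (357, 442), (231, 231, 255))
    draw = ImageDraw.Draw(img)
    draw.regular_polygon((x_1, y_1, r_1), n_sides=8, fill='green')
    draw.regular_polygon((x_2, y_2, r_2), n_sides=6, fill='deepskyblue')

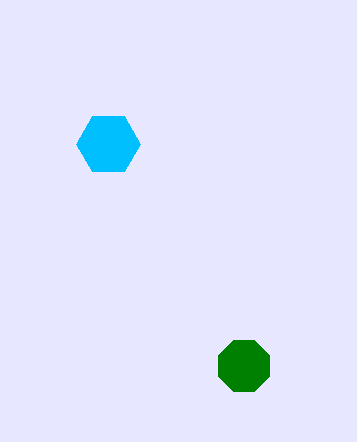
x_1 = 244, y_1 = 366, r_1 = 28, x_2 = 108, y_2 = 144, r_2 = 32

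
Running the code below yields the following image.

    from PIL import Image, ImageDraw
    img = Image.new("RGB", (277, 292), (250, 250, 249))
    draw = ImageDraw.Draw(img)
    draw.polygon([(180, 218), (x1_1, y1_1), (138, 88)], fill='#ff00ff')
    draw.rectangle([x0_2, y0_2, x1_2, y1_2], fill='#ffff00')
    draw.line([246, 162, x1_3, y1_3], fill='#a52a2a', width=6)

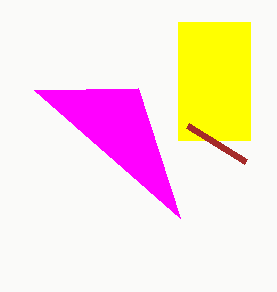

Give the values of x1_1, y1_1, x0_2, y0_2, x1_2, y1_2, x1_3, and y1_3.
x1_1 = 34, y1_1 = 90, x0_2 = 178, y0_2 = 22, x1_2 = 250, y1_2 = 140, x1_3 = 188, y1_3 = 126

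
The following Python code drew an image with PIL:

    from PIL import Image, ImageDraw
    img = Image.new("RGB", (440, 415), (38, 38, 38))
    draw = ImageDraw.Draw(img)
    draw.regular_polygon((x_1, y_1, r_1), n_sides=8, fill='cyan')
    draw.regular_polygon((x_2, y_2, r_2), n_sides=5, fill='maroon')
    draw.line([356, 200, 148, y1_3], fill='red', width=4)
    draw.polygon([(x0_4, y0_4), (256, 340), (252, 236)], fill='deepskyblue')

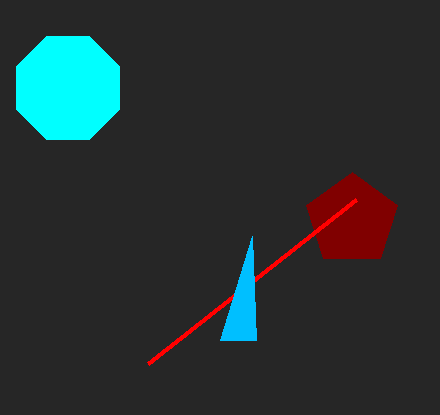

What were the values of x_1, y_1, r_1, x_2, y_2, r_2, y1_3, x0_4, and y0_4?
x_1 = 68; y_1 = 88; r_1 = 56; x_2 = 352; y_2 = 220; r_2 = 48; y1_3 = 364; x0_4 = 220; y0_4 = 340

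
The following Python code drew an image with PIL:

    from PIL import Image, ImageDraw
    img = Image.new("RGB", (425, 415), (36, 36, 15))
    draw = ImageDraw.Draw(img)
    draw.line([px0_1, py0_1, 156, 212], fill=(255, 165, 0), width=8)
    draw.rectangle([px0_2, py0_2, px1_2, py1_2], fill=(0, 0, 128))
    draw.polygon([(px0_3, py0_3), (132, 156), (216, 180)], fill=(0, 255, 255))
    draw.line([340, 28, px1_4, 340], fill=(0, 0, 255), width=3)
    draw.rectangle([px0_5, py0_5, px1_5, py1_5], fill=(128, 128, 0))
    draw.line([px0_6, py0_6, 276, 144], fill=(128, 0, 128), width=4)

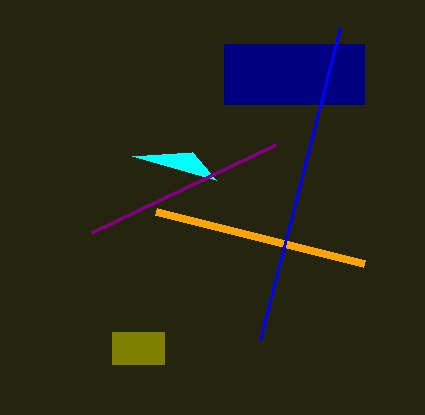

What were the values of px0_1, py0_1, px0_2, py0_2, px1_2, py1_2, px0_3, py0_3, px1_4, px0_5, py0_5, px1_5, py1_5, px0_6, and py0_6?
px0_1 = 364, py0_1 = 264, px0_2 = 224, py0_2 = 44, px1_2 = 364, py1_2 = 104, px0_3 = 192, py0_3 = 152, px1_4 = 260, px0_5 = 112, py0_5 = 332, px1_5 = 164, py1_5 = 364, px0_6 = 92, py0_6 = 232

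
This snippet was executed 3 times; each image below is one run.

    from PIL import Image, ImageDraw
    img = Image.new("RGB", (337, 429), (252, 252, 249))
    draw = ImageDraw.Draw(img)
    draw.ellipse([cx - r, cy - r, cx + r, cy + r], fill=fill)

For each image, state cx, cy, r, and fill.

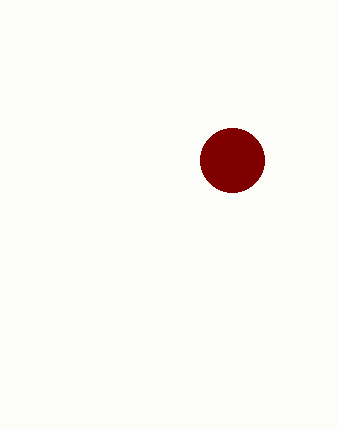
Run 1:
cx = 232, cy = 160, r = 32, fill = 'maroon'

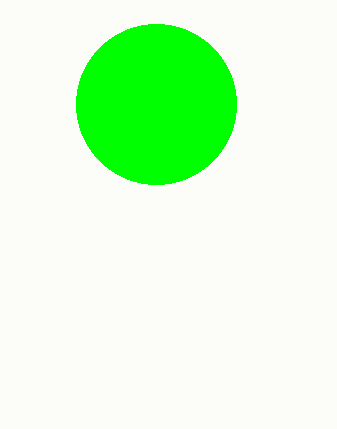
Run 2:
cx = 156; cy = 104; r = 80; fill = 'lime'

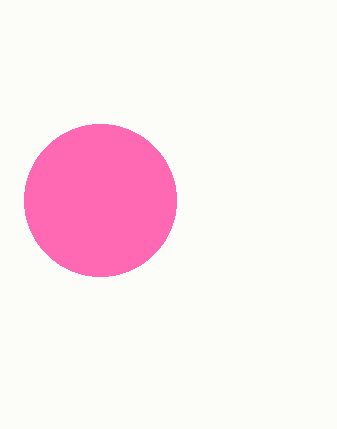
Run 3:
cx = 100, cy = 200, r = 76, fill = 'hotpink'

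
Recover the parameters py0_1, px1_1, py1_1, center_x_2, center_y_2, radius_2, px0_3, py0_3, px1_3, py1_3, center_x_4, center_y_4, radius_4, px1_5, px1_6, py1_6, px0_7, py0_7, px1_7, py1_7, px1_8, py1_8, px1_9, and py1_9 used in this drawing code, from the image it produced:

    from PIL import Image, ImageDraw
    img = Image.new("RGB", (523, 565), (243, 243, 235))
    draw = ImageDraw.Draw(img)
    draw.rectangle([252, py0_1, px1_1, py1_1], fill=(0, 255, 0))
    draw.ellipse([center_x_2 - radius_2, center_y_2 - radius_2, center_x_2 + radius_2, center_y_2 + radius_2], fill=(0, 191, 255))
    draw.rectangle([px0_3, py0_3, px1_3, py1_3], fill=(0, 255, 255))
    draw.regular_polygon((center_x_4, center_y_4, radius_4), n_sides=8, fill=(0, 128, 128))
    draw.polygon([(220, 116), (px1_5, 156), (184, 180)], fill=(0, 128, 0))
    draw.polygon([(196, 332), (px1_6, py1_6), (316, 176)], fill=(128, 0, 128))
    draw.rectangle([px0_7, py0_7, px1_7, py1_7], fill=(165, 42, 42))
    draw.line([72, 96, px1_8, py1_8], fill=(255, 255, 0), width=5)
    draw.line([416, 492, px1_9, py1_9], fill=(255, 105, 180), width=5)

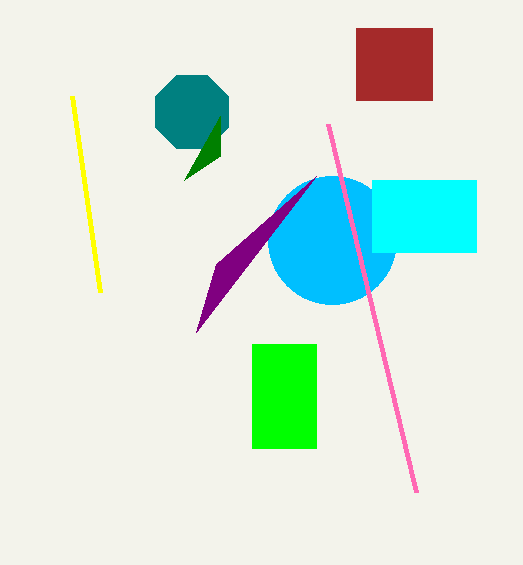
py0_1 = 344, px1_1 = 316, py1_1 = 448, center_x_2 = 332, center_y_2 = 240, radius_2 = 64, px0_3 = 372, py0_3 = 180, px1_3 = 476, py1_3 = 252, center_x_4 = 192, center_y_4 = 112, radius_4 = 40, px1_5 = 220, px1_6 = 216, py1_6 = 264, px0_7 = 356, py0_7 = 28, px1_7 = 432, py1_7 = 100, px1_8 = 100, py1_8 = 292, px1_9 = 328, py1_9 = 124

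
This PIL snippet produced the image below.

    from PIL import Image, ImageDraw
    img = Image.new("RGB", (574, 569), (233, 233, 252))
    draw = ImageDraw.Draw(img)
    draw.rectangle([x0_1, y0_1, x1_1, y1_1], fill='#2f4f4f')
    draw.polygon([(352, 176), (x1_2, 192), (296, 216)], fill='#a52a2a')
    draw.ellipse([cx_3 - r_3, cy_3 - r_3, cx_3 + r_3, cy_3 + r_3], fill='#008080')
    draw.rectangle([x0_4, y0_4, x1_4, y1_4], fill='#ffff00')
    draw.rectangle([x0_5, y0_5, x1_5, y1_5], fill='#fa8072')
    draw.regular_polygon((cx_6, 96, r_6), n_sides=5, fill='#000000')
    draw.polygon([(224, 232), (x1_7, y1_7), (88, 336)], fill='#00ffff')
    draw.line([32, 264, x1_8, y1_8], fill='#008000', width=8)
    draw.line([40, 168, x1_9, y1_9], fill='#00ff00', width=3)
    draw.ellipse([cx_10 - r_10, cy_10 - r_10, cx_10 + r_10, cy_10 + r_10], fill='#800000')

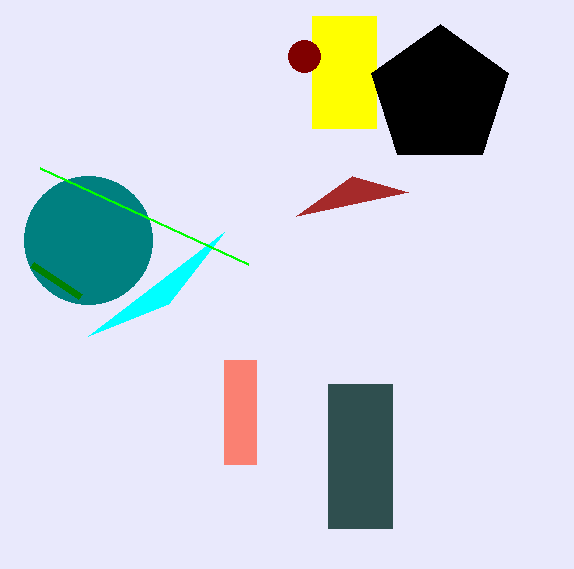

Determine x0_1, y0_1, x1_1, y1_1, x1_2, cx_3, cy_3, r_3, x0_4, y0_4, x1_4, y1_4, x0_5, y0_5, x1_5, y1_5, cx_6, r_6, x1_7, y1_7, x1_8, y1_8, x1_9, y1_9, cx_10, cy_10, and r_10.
x0_1 = 328
y0_1 = 384
x1_1 = 392
y1_1 = 528
x1_2 = 408
cx_3 = 88
cy_3 = 240
r_3 = 64
x0_4 = 312
y0_4 = 16
x1_4 = 376
y1_4 = 128
x0_5 = 224
y0_5 = 360
x1_5 = 256
y1_5 = 464
cx_6 = 440
r_6 = 72
x1_7 = 168
y1_7 = 304
x1_8 = 80
y1_8 = 296
x1_9 = 248
y1_9 = 264
cx_10 = 304
cy_10 = 56
r_10 = 16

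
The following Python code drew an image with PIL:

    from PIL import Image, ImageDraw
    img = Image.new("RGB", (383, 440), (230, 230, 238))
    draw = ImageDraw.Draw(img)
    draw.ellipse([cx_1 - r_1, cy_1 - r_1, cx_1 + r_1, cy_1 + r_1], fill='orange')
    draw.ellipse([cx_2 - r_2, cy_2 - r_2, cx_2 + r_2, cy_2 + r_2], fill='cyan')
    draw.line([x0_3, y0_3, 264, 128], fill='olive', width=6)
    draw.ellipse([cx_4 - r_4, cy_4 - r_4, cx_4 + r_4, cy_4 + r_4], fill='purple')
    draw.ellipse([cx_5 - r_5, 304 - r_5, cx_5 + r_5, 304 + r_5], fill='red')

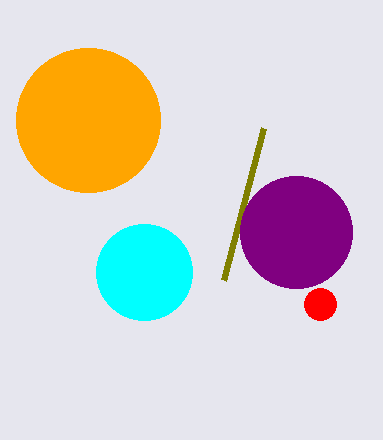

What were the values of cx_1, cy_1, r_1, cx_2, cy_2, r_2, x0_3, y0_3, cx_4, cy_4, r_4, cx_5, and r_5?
cx_1 = 88, cy_1 = 120, r_1 = 72, cx_2 = 144, cy_2 = 272, r_2 = 48, x0_3 = 224, y0_3 = 280, cx_4 = 296, cy_4 = 232, r_4 = 56, cx_5 = 320, r_5 = 16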